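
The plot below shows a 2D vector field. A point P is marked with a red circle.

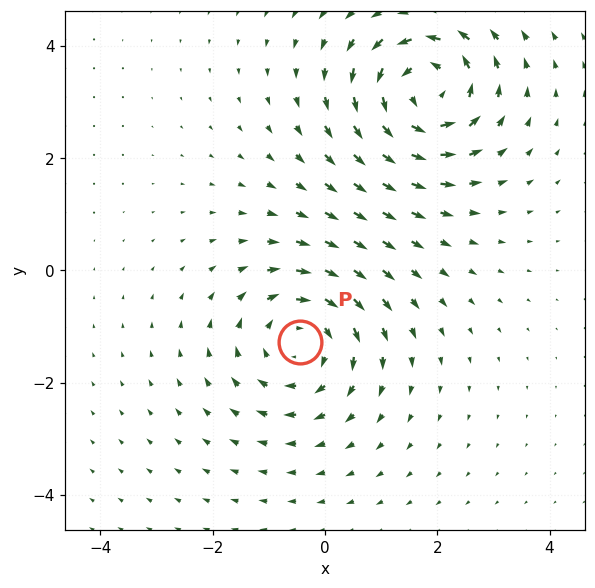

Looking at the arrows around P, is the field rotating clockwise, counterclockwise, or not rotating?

clockwise

Near P at (-0.4, -1.3) the arrows circulate clockwise. The curl (z-component) there is about -4; negative curl means clockwise rotation.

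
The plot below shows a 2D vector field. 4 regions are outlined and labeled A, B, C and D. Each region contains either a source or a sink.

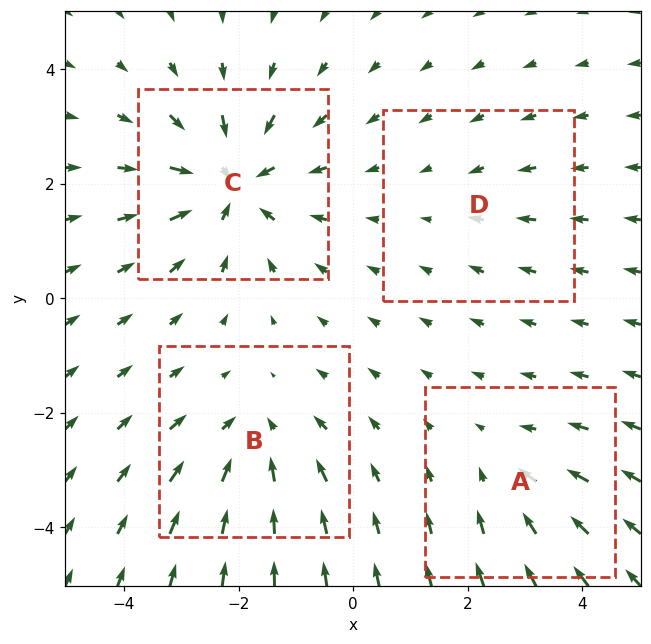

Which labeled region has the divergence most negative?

C

Divergence at each region's feature centre — A: about -3, B: about -4, C: about -7, D: about -2. Region C is most negative.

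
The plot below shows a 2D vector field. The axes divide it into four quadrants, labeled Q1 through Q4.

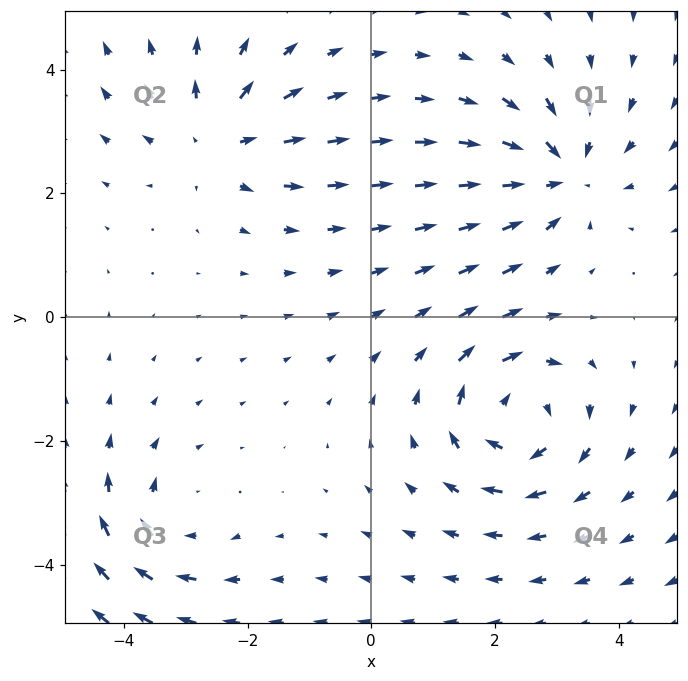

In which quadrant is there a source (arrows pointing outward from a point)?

Q2

The source sits at approximately (-2.5, 2.9), which lies in quadrant Q2. The divergence there is about +4, positive as expected for a source.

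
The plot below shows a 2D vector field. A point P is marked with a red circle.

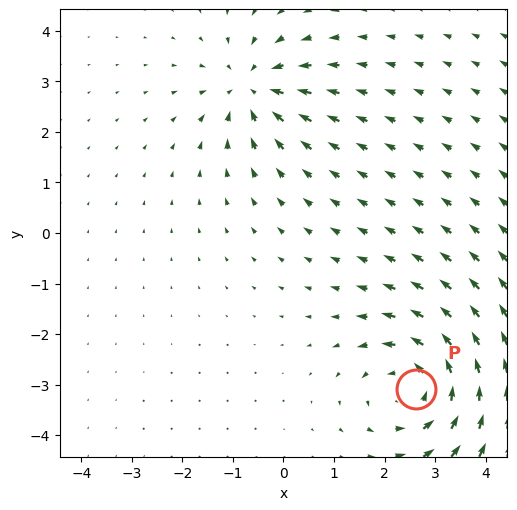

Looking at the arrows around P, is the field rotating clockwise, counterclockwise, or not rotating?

Near P at (2.6, -3.1) the arrows circulate counterclockwise. The curl (z-component) there is about +5; positive curl means counterclockwise rotation.

counterclockwise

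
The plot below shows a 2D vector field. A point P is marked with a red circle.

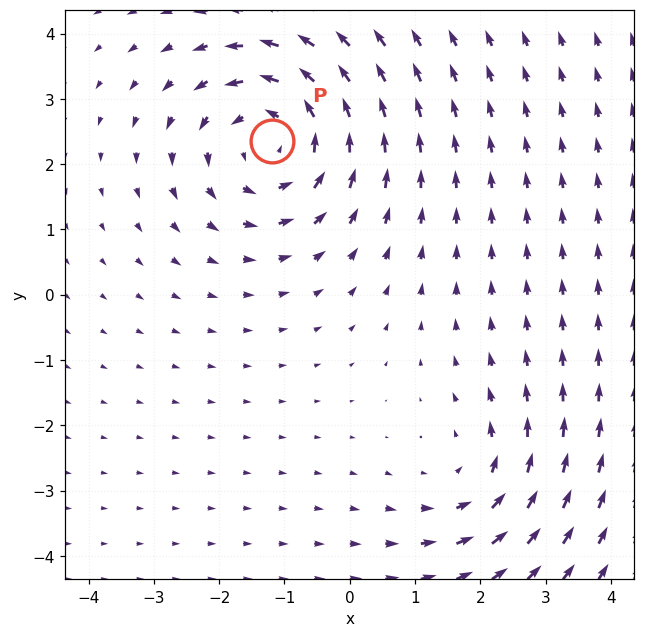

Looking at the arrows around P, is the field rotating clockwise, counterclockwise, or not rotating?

counterclockwise

Near P at (-1.2, 2.3) the arrows circulate counterclockwise. The curl (z-component) there is about +4; positive curl means counterclockwise rotation.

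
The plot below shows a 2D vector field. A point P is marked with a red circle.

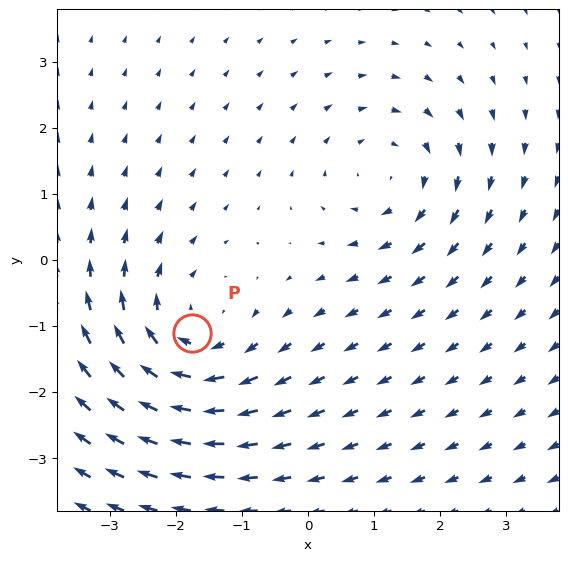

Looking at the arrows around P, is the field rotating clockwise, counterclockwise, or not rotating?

clockwise

Near P at (-1.7, -1.1) the arrows circulate clockwise. The curl (z-component) there is about -4; negative curl means clockwise rotation.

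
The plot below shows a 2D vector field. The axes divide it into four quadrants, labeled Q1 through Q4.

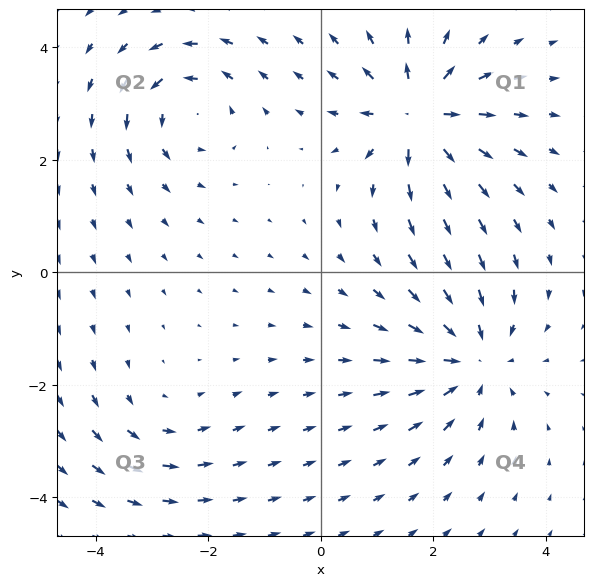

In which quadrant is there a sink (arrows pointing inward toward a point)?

Q4

The sink sits at approximately (2.7, -1.5), which lies in quadrant Q4. The divergence there is about -4, negative as expected for a sink.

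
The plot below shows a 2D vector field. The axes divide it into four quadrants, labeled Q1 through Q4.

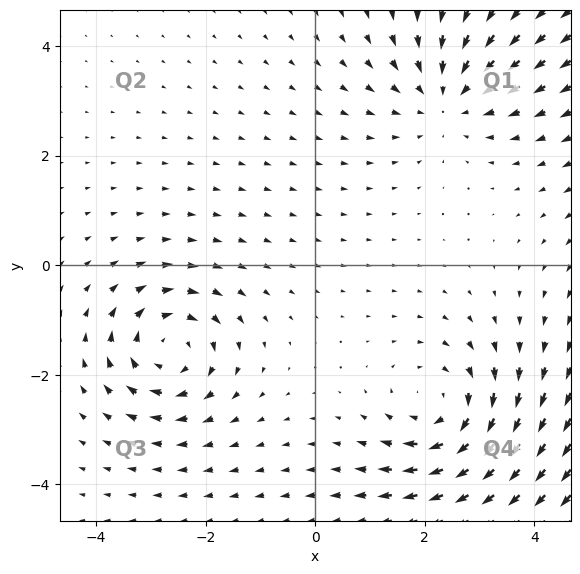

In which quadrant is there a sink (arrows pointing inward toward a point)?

The sink sits at approximately (2.4, 3.0), which lies in quadrant Q1. The divergence there is about -3, negative as expected for a sink.

Q1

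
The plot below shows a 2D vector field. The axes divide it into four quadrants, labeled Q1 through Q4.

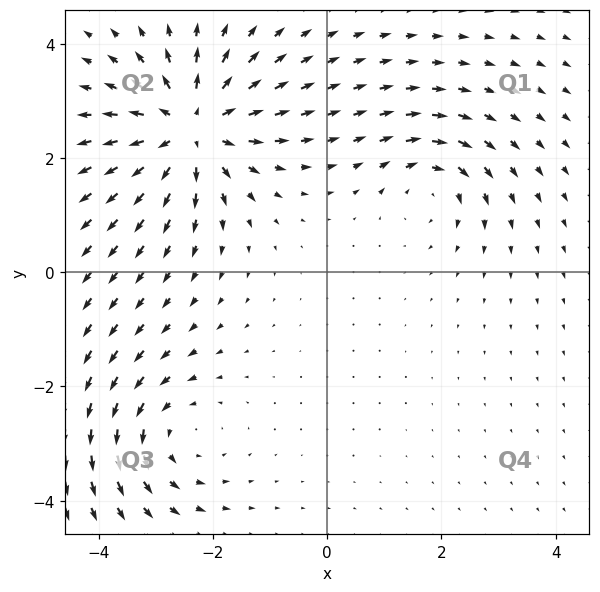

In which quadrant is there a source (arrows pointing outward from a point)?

The source sits at approximately (-2.4, 2.5), which lies in quadrant Q2. The divergence there is about +6, positive as expected for a source.

Q2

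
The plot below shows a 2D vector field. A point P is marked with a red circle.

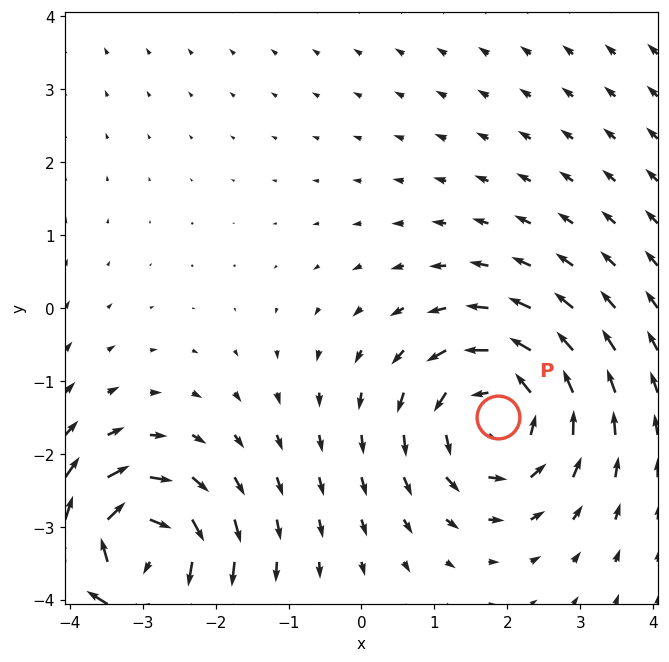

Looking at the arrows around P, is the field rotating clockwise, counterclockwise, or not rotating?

Near P at (1.9, -1.5) the arrows circulate counterclockwise. The curl (z-component) there is about +4; positive curl means counterclockwise rotation.

counterclockwise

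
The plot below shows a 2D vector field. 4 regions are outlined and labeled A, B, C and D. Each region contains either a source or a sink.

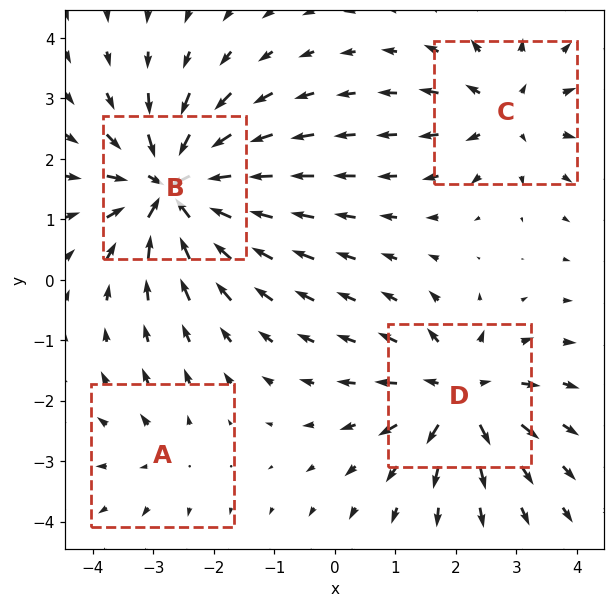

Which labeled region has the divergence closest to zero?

A

Divergence at each region's feature centre — A: about +3, B: about -8, C: about +4, D: about +6. Region A is closest to zero.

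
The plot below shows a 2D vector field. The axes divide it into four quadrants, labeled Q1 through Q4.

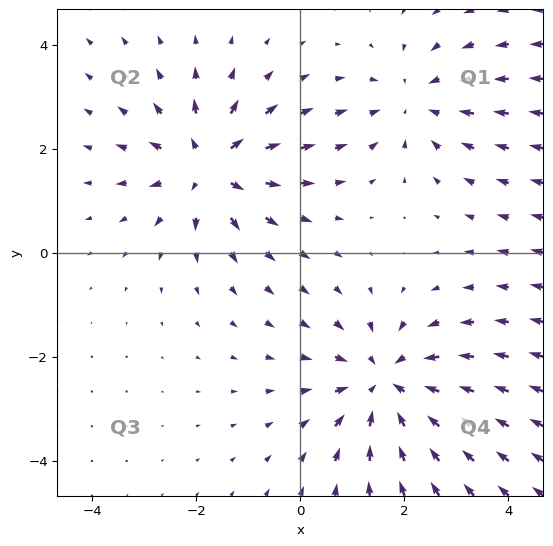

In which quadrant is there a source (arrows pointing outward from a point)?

Q2

The source sits at approximately (-1.7, 1.6), which lies in quadrant Q2. The divergence there is about +5, positive as expected for a source.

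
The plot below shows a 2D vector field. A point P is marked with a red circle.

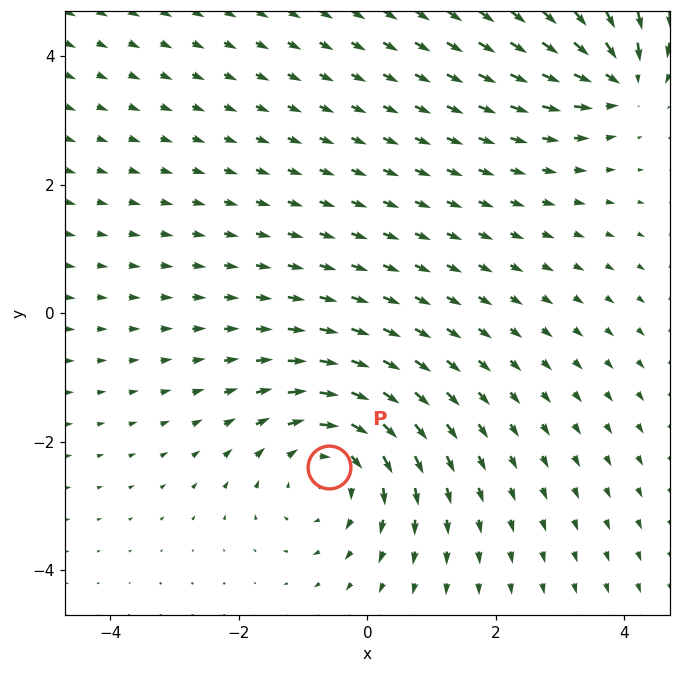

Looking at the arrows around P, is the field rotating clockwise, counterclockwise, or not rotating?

clockwise

Near P at (-0.6, -2.4) the arrows circulate clockwise. The curl (z-component) there is about -3; negative curl means clockwise rotation.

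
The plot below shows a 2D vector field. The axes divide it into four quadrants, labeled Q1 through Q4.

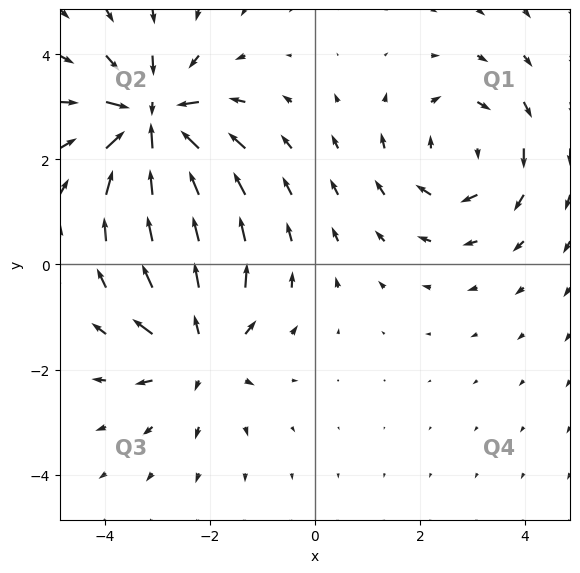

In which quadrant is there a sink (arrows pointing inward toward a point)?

Q2

The sink sits at approximately (-3.1, 2.7), which lies in quadrant Q2. The divergence there is about -5, negative as expected for a sink.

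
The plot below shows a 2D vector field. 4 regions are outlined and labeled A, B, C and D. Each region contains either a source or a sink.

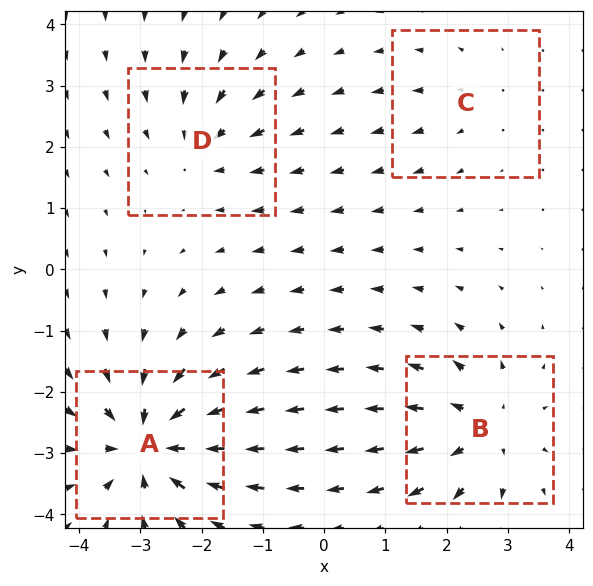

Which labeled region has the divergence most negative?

Divergence at each region's feature centre — A: about -7, B: about +5, C: about +2, D: about -4. Region A is most negative.

A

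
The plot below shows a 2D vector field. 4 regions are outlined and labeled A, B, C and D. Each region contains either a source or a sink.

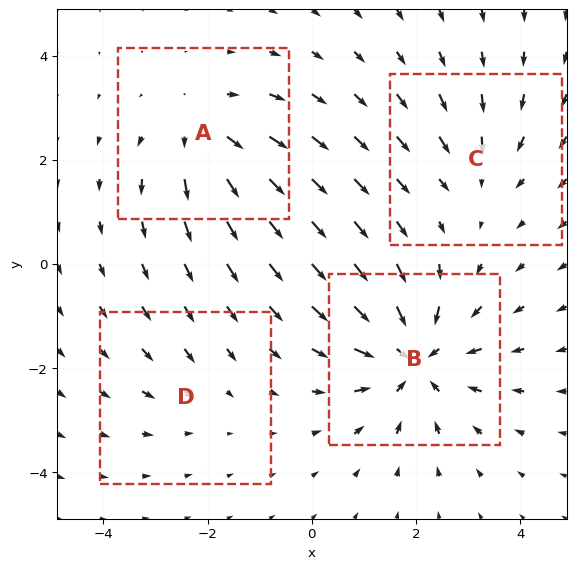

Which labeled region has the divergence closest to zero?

D

Divergence at each region's feature centre — A: about +4, B: about -6, C: about -3, D: about -2. Region D is closest to zero.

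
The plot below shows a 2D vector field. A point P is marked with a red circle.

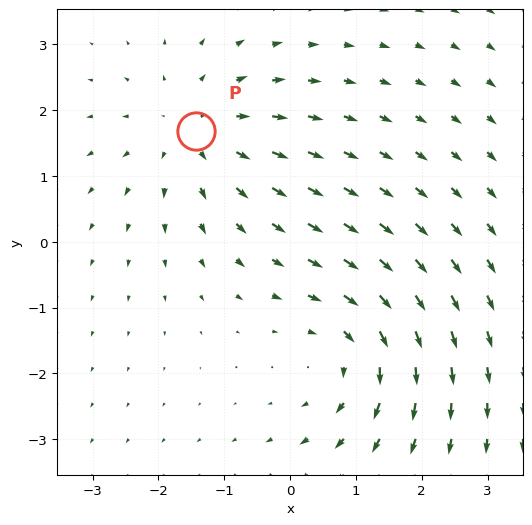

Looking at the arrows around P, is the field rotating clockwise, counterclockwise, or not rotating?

not rotating

Near P at (-1.4, 1.7) the arrows show no circulation. The curl there is ≈0.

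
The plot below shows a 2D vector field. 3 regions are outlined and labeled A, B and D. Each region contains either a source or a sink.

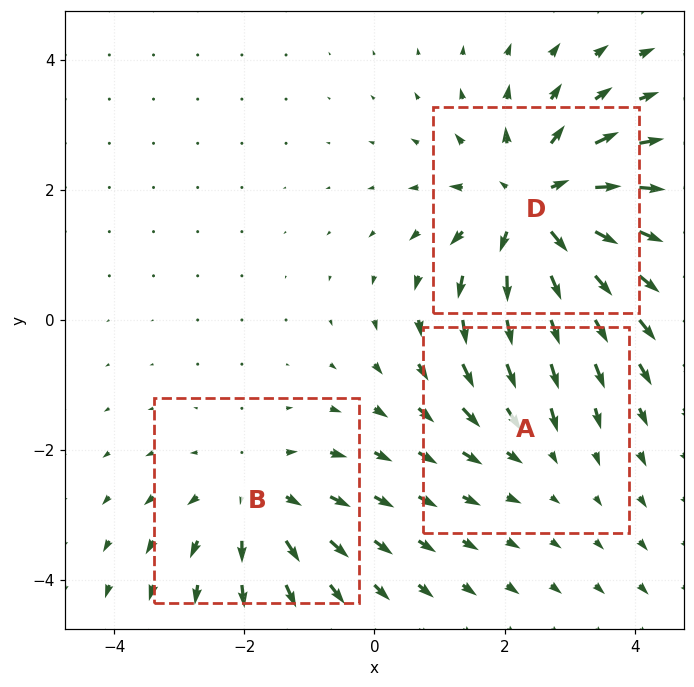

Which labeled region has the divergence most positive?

D

Divergence at each region's feature centre — A: about -2, B: about +3, D: about +5. Region D is most positive.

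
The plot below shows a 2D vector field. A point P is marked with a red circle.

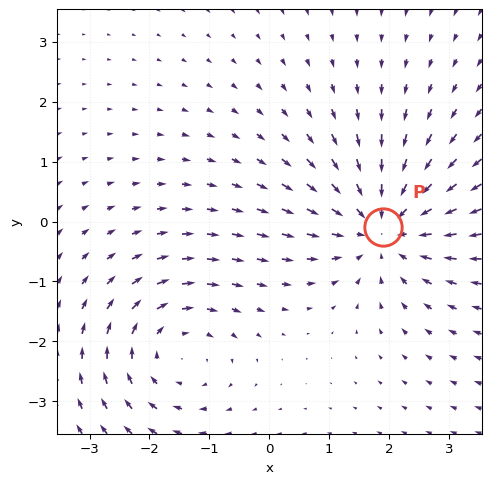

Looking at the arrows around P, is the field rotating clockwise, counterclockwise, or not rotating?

Near P at (1.9, -0.1) the arrows show no circulation. The curl there is ≈0.

not rotating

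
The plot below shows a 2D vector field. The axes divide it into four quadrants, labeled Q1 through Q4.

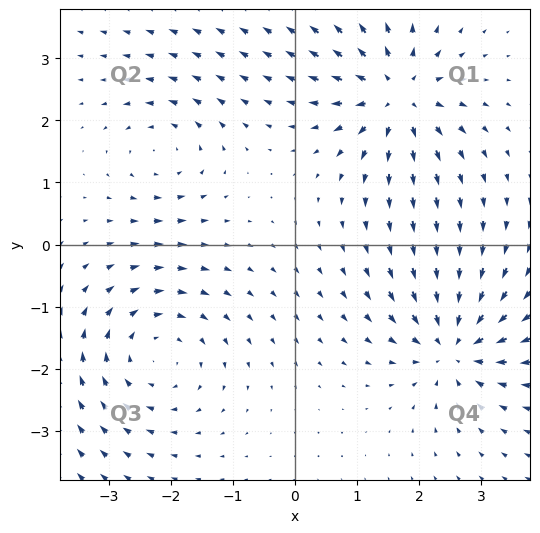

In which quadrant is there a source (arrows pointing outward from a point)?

Q1

The source sits at approximately (1.6, 2.4), which lies in quadrant Q1. The divergence there is about +7, positive as expected for a source.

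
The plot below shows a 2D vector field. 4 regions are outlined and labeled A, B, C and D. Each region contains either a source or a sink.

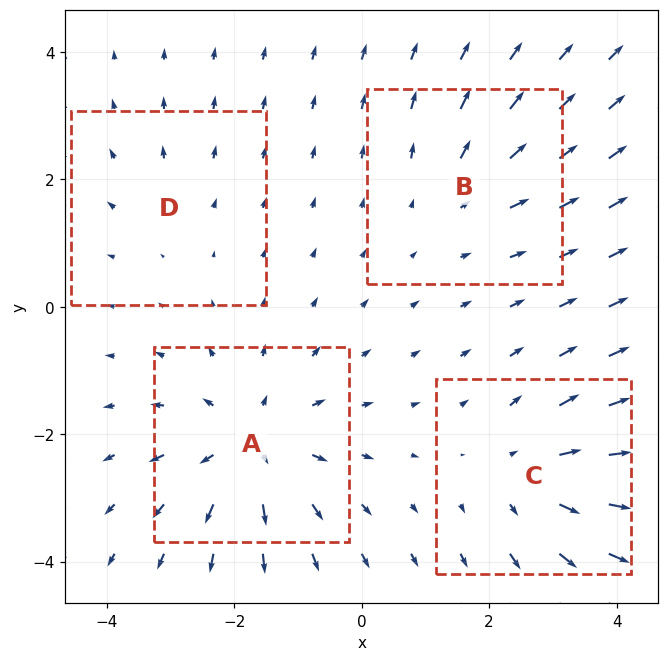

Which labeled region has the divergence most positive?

A

Divergence at each region's feature centre — A: about +6, B: about +3, C: about +5, D: about +2. Region A is most positive.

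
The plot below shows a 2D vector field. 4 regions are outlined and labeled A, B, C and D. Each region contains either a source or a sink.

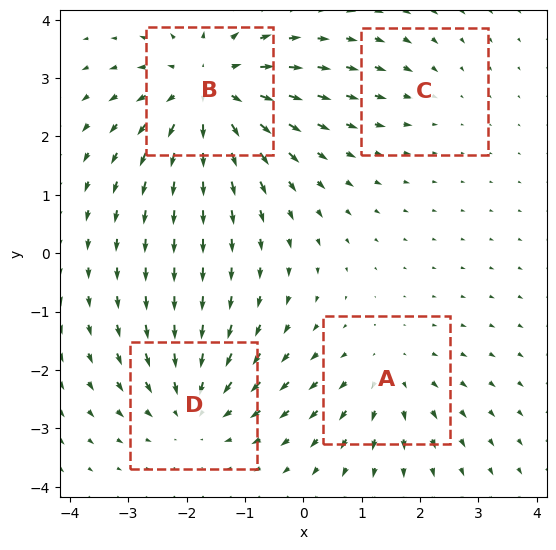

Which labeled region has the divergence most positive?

B

Divergence at each region's feature centre — A: about +3, B: about +6, C: about -2, D: about -4. Region B is most positive.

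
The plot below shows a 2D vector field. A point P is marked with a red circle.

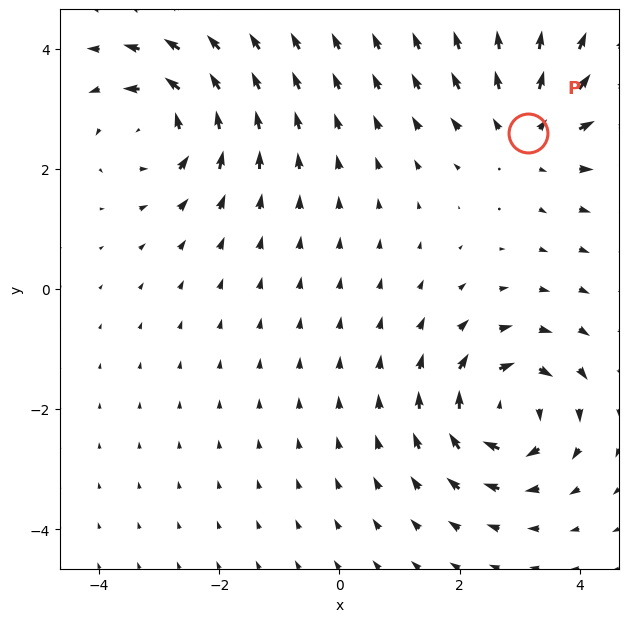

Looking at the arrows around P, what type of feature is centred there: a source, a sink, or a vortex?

At P (3.1, 2.6) the arrows spread outward. Divergence about +3, curl ≈0 — positive divergence with near-zero curl is a source.

source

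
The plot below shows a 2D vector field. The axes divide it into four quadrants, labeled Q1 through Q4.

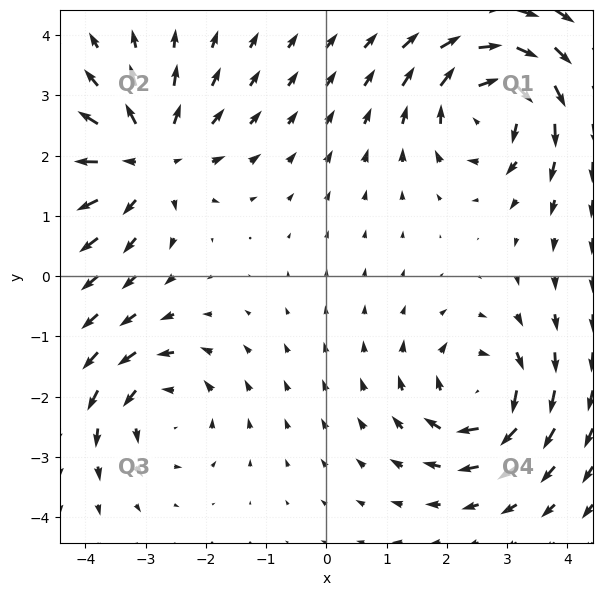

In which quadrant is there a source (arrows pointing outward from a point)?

Q2

The source sits at approximately (-3.0, 1.9), which lies in quadrant Q2. The divergence there is about +5, positive as expected for a source.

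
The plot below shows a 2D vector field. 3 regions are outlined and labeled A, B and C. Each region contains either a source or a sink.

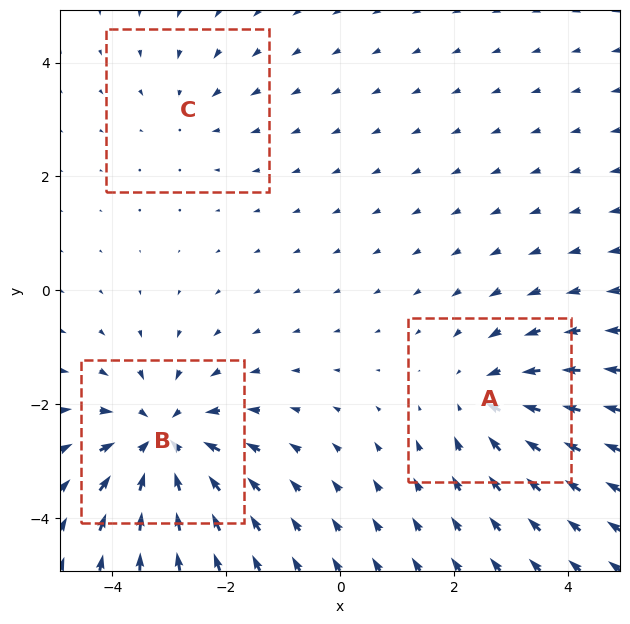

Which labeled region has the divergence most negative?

Divergence at each region's feature centre — A: about -3, B: about -5, C: about -2. Region B is most negative.

B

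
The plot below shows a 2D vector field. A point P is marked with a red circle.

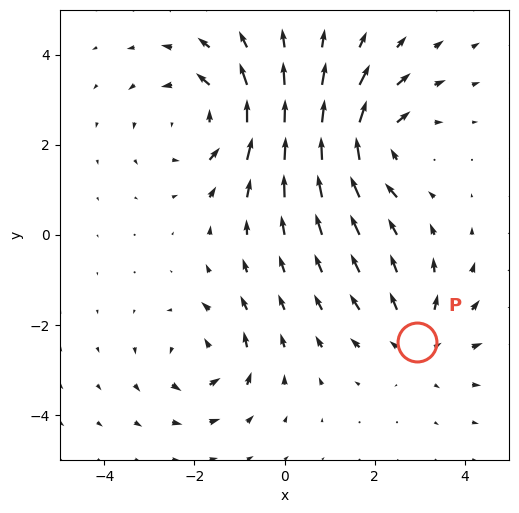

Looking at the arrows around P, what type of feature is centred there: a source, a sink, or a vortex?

At P (2.9, -2.4) the arrows spread outward. Divergence about +3, curl ≈0 — positive divergence with near-zero curl is a source.

source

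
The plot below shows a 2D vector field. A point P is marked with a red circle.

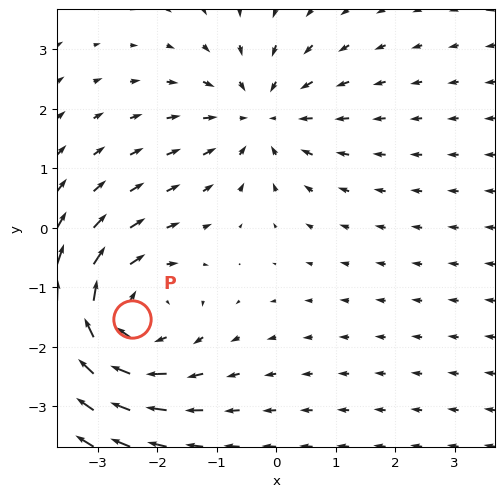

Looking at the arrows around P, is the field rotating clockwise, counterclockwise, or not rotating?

Near P at (-2.4, -1.5) the arrows circulate clockwise. The curl (z-component) there is about -3; negative curl means clockwise rotation.

clockwise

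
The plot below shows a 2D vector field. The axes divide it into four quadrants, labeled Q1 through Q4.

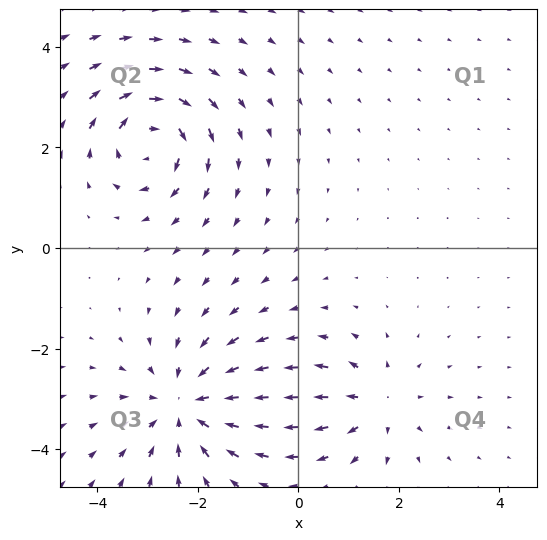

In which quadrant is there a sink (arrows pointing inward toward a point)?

Q3

The sink sits at approximately (-2.2, -3.1), which lies in quadrant Q3. The divergence there is about -4, negative as expected for a sink.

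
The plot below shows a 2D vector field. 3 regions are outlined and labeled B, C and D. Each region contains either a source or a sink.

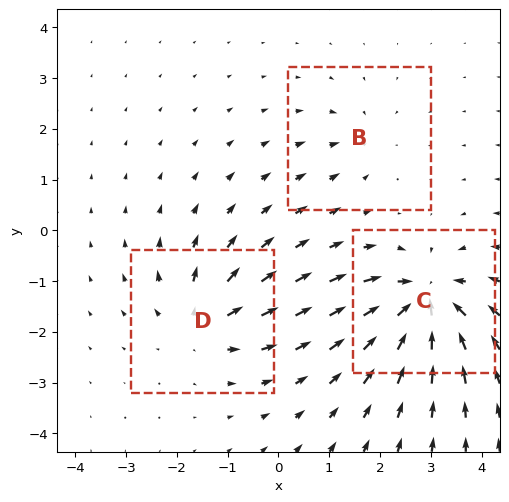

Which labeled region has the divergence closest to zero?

Divergence at each region's feature centre — B: about -2, C: about -6, D: about +4. Region B is closest to zero.

B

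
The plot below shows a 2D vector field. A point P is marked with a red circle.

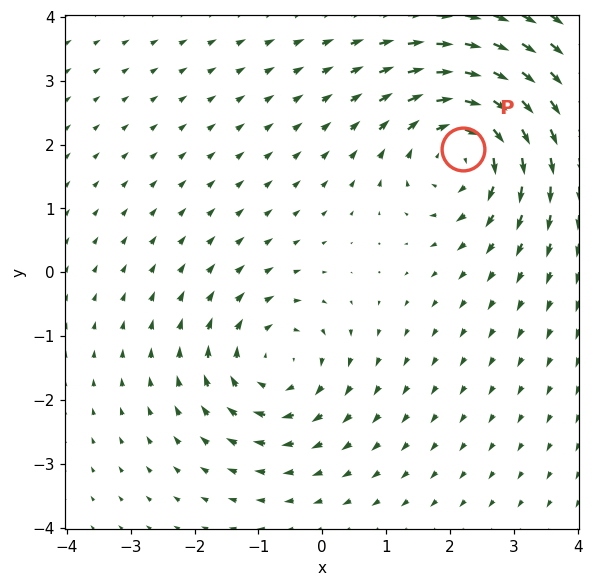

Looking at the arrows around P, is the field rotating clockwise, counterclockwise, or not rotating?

clockwise

Near P at (2.2, 1.9) the arrows circulate clockwise. The curl (z-component) there is about -4; negative curl means clockwise rotation.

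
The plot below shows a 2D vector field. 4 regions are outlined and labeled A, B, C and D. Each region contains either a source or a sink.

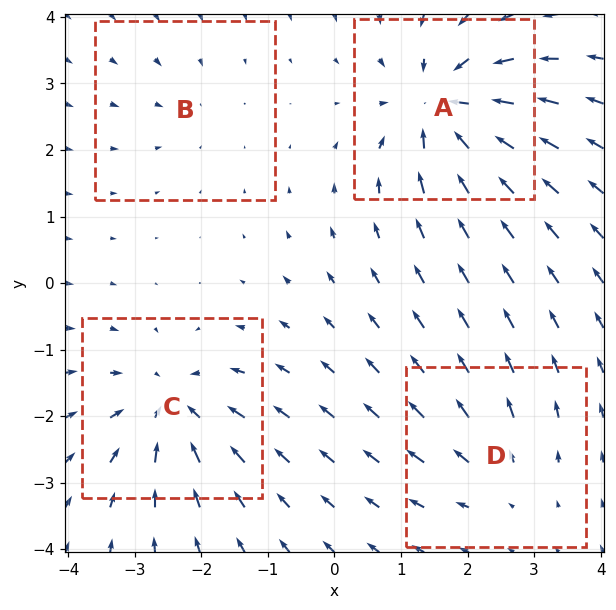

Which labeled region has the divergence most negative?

Divergence at each region's feature centre — A: about -7, B: about -2, C: about -6, D: about +3. Region A is most negative.

A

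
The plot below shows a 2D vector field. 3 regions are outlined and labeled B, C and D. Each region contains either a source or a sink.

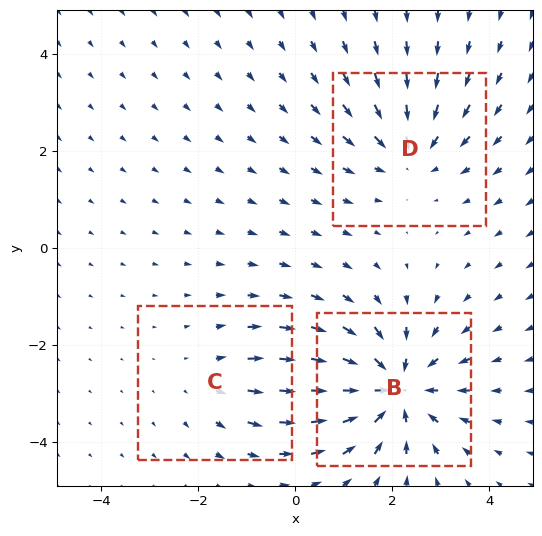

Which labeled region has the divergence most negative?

B

Divergence at each region's feature centre — B: about -5, C: about +2, D: about -3. Region B is most negative.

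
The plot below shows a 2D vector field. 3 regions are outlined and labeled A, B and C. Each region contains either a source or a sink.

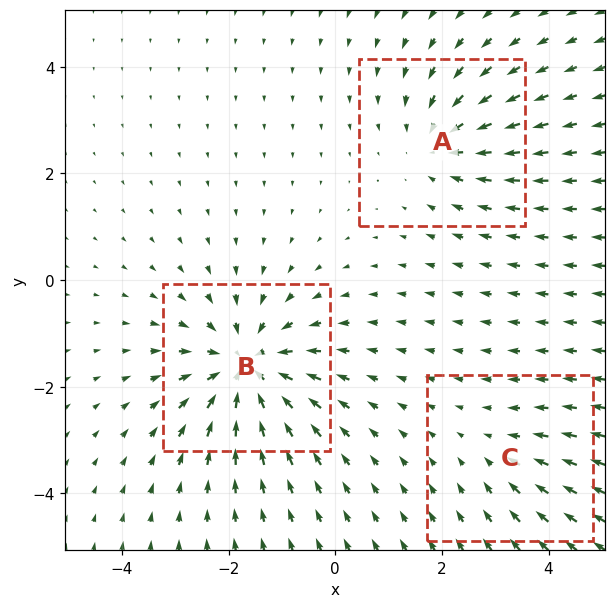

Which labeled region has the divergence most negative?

Divergence at each region's feature centre — A: about -3, B: about -5, C: about -2. Region B is most negative.

B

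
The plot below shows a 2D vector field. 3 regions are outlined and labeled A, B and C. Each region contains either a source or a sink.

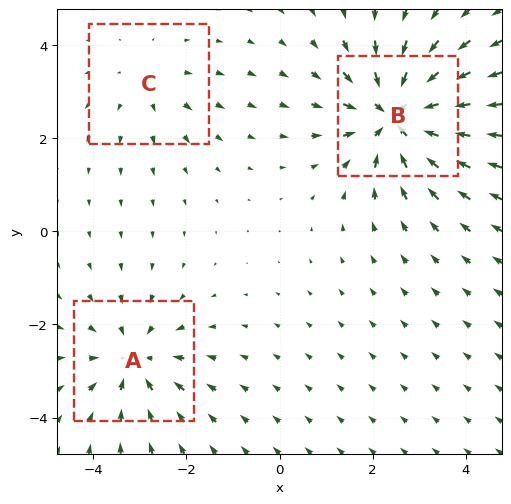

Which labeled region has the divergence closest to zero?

C

Divergence at each region's feature centre — A: about -3, B: about -5, C: about +2. Region C is closest to zero.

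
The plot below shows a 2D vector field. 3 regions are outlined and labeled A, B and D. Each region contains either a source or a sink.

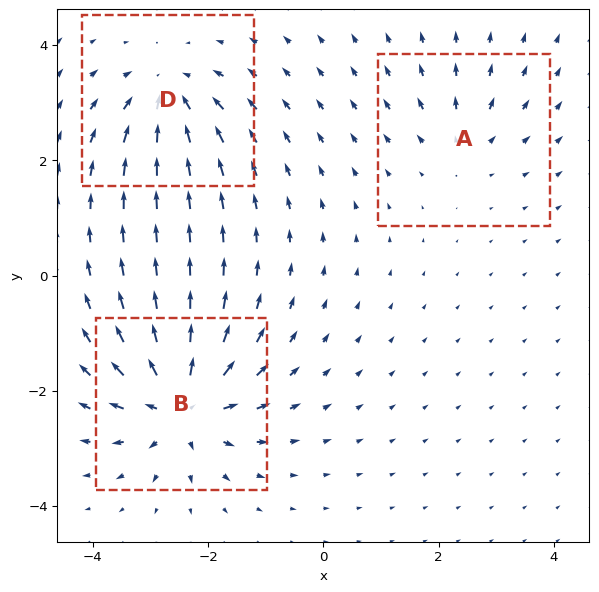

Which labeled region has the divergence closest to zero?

Divergence at each region's feature centre — A: about +3, B: about +6, D: about -4. Region A is closest to zero.

A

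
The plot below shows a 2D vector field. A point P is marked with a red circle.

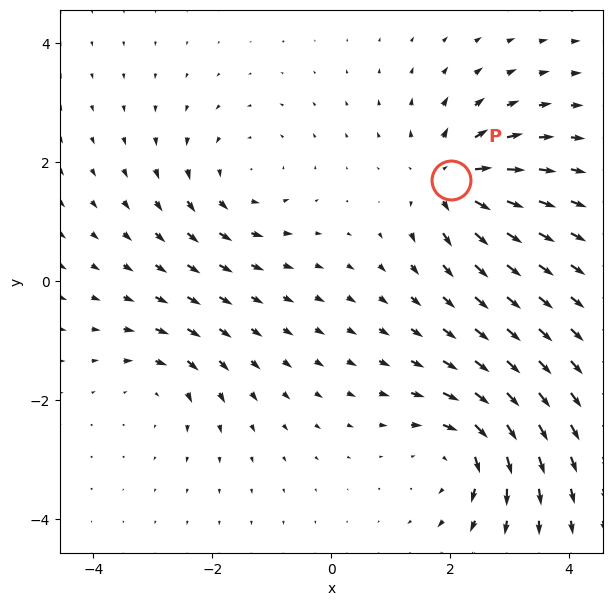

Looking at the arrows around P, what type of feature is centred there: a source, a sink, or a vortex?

At P (2.0, 1.7) the arrows spread outward. Divergence about +6, curl ≈0 — positive divergence with near-zero curl is a source.

source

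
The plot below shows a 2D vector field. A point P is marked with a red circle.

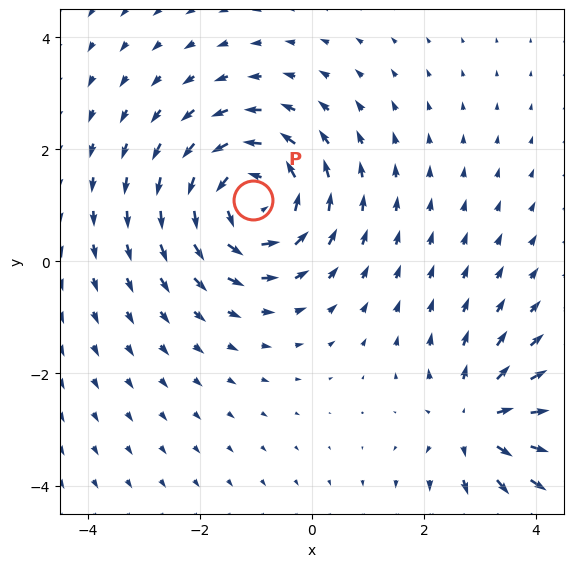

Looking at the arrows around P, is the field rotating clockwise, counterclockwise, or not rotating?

counterclockwise

Near P at (-1.1, 1.1) the arrows circulate counterclockwise. The curl (z-component) there is about +4; positive curl means counterclockwise rotation.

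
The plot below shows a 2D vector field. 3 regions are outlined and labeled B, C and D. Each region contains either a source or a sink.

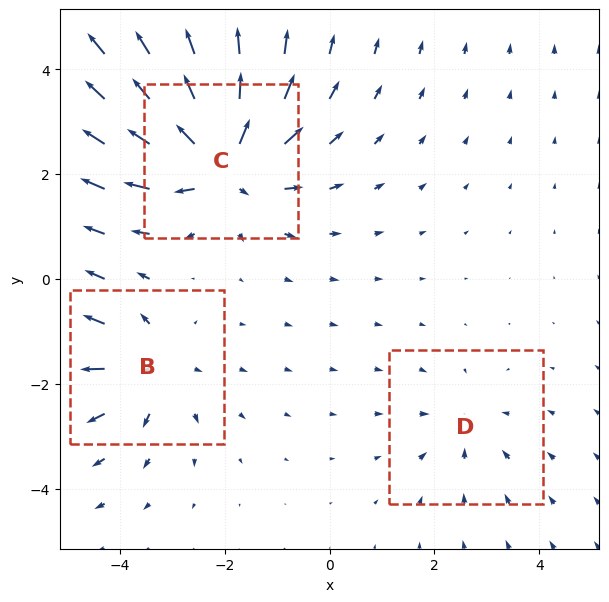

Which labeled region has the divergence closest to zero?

D

Divergence at each region's feature centre — B: about +3, C: about +6, D: about -2. Region D is closest to zero.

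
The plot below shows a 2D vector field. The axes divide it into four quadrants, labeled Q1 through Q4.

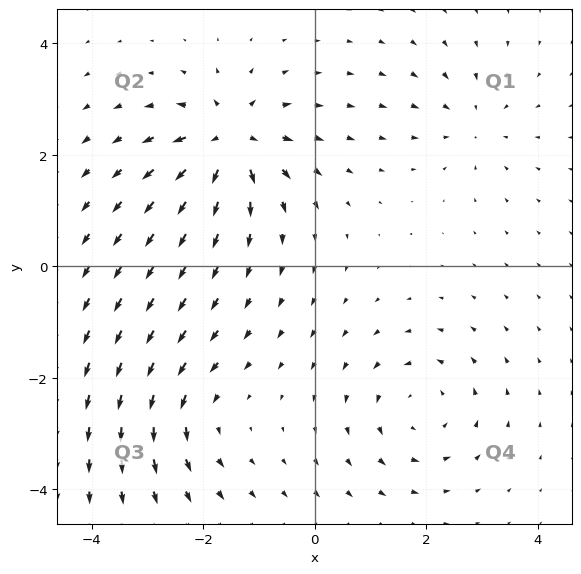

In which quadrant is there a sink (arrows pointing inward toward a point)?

Q1

The sink sits at approximately (2.8, 2.6), which lies in quadrant Q1. The divergence there is about -3, negative as expected for a sink.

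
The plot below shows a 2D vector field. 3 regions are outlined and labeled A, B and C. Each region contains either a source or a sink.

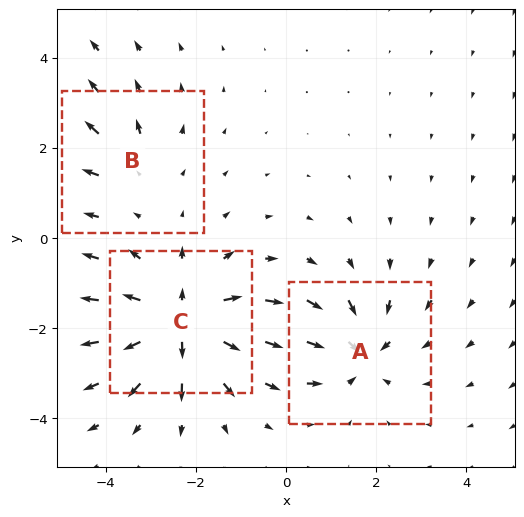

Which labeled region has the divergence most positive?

C

Divergence at each region's feature centre — A: about -4, B: about +2, C: about +5. Region C is most positive.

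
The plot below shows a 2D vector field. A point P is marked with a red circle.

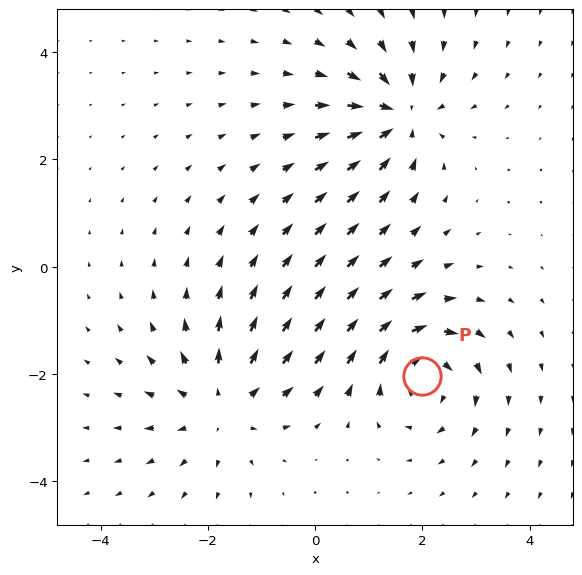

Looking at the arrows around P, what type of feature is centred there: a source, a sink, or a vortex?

At P (2.0, -2.0) the arrows circulate clockwise. Divergence ≈0, curl about -6 — near-zero divergence with nonzero curl is a vortex.

vortex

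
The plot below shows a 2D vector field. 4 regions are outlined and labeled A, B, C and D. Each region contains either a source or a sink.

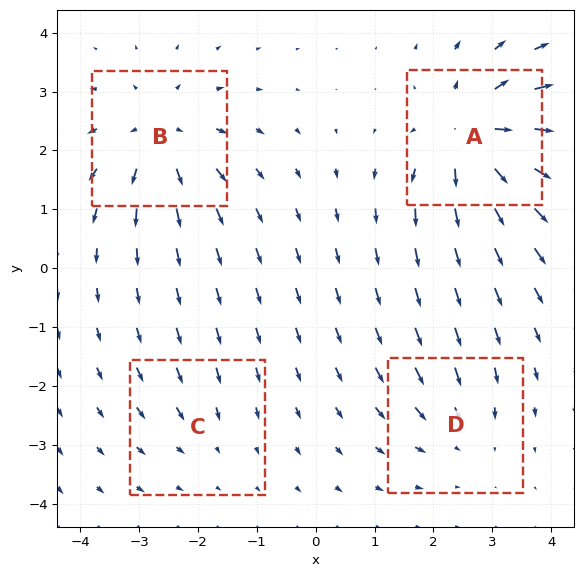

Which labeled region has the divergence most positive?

A

Divergence at each region's feature centre — A: about +7, B: about +5, C: about -2, D: about -3. Region A is most positive.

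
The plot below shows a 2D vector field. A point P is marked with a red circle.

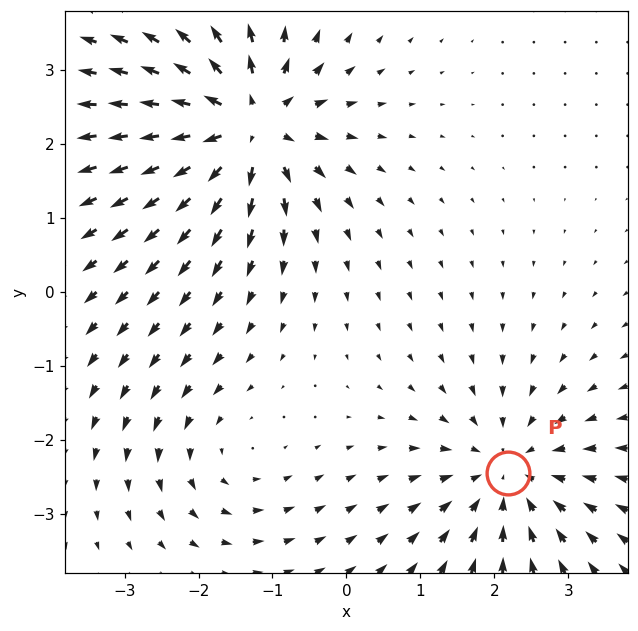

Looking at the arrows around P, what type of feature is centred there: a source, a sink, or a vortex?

At P (2.2, -2.4) the arrows converge inward. Divergence about -4, curl ≈0 — negative divergence with near-zero curl is a sink.

sink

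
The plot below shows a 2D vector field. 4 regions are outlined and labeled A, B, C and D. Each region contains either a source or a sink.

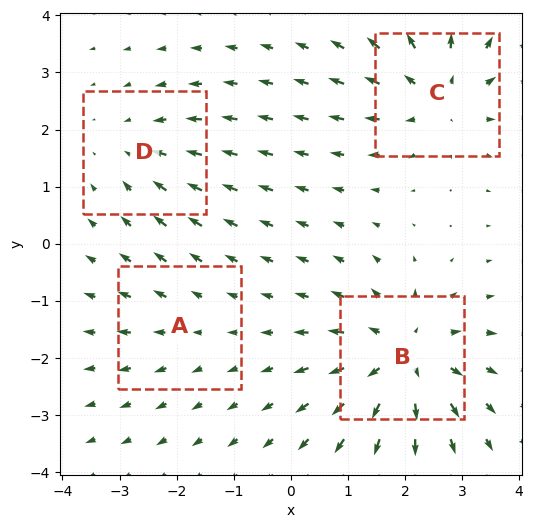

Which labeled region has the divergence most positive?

B

Divergence at each region's feature centre — A: about +2, B: about +6, C: about +5, D: about -3. Region B is most positive.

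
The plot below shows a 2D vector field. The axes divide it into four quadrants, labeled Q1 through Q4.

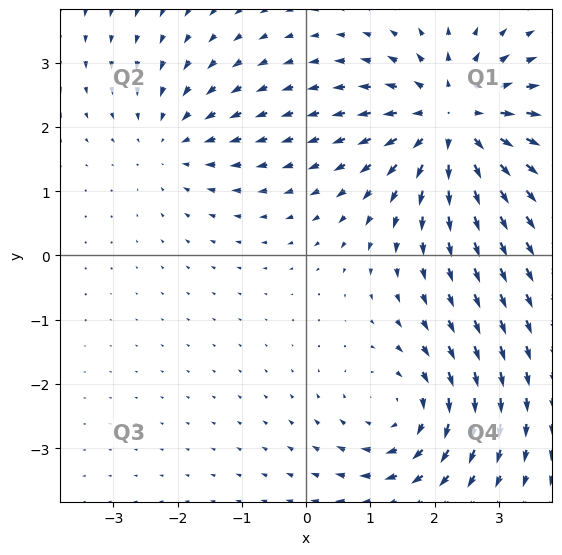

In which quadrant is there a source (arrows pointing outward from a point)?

Q1

The source sits at approximately (2.3, 2.1), which lies in quadrant Q1. The divergence there is about +5, positive as expected for a source.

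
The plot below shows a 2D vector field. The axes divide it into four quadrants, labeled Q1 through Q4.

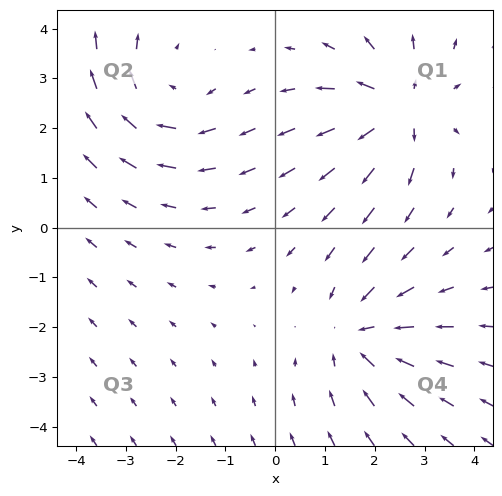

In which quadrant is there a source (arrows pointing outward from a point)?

Q1

The source sits at approximately (2.5, 2.4), which lies in quadrant Q1. The divergence there is about +4, positive as expected for a source.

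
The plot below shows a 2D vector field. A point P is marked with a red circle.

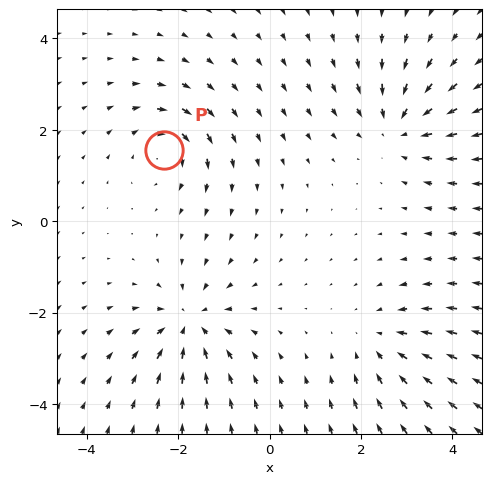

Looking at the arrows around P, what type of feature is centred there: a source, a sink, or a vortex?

vortex

At P (-2.3, 1.6) the arrows circulate clockwise. Divergence ≈0, curl about -5 — near-zero divergence with nonzero curl is a vortex.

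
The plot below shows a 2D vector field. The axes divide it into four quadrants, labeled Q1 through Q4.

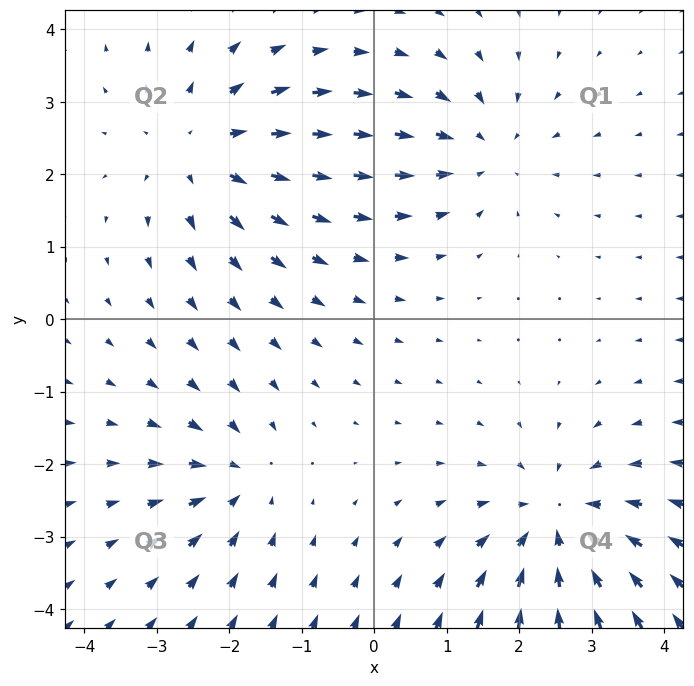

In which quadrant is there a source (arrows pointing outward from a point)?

Q2

The source sits at approximately (-2.4, 2.3), which lies in quadrant Q2. The divergence there is about +4, positive as expected for a source.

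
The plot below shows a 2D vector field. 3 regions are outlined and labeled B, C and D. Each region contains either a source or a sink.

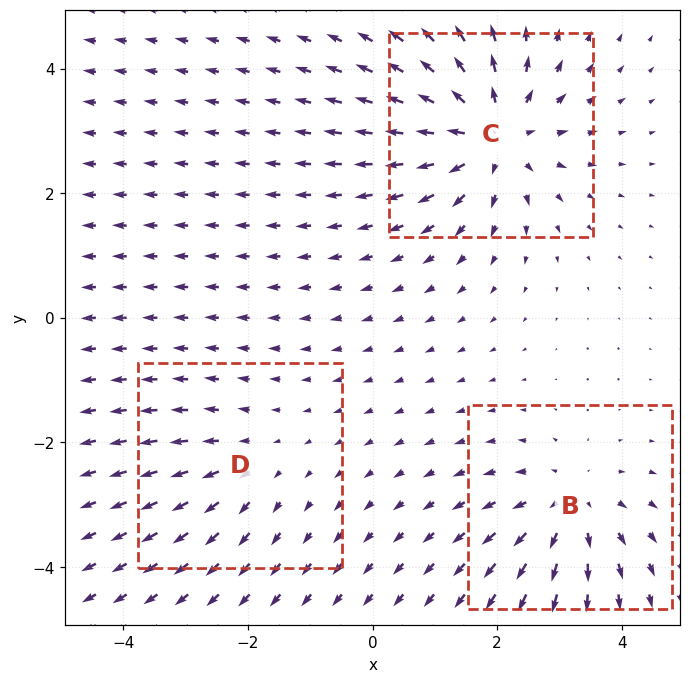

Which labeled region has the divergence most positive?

C

Divergence at each region's feature centre — B: about +3, C: about +5, D: about +2. Region C is most positive.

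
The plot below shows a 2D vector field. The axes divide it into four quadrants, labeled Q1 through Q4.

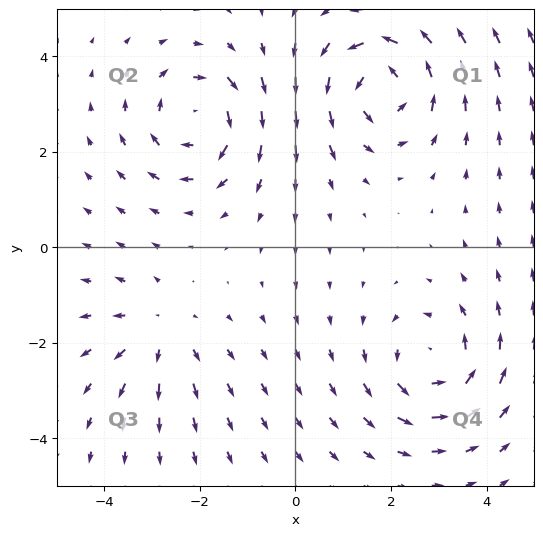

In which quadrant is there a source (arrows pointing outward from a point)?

Q3

The source sits at approximately (-2.8, -1.8), which lies in quadrant Q3. The divergence there is about +3, positive as expected for a source.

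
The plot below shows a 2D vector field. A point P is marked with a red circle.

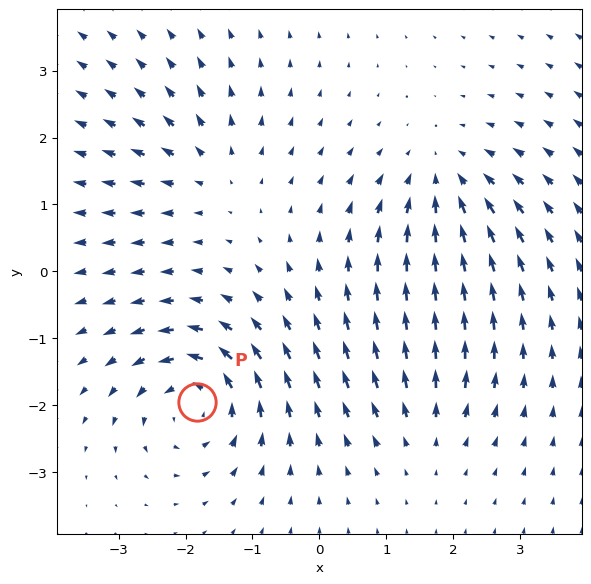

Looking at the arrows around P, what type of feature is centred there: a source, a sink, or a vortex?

At P (-1.8, -1.9) the arrows circulate counterclockwise. Divergence ≈0, curl about +6 — near-zero divergence with nonzero curl is a vortex.

vortex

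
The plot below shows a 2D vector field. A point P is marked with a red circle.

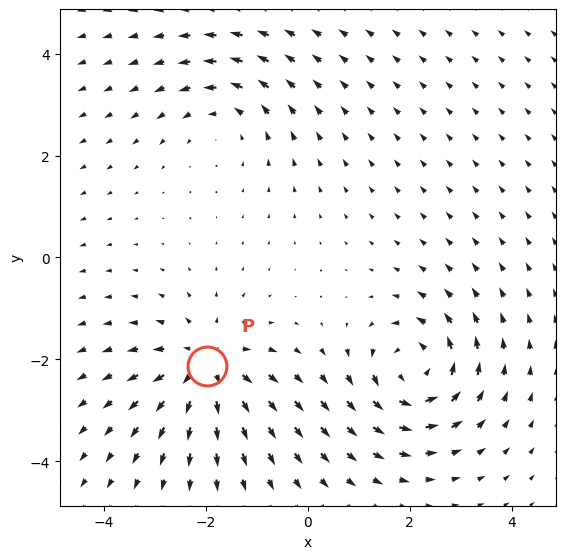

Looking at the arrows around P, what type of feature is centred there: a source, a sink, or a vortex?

source

At P (-2.0, -2.1) the arrows spread outward. Divergence about +4, curl ≈0 — positive divergence with near-zero curl is a source.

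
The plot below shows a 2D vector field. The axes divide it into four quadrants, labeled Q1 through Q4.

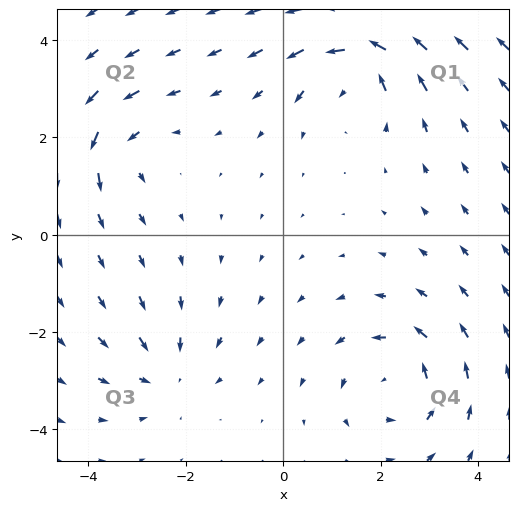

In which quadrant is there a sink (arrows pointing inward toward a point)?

The sink sits at approximately (-2.4, -2.9), which lies in quadrant Q3. The divergence there is about -3, negative as expected for a sink.

Q3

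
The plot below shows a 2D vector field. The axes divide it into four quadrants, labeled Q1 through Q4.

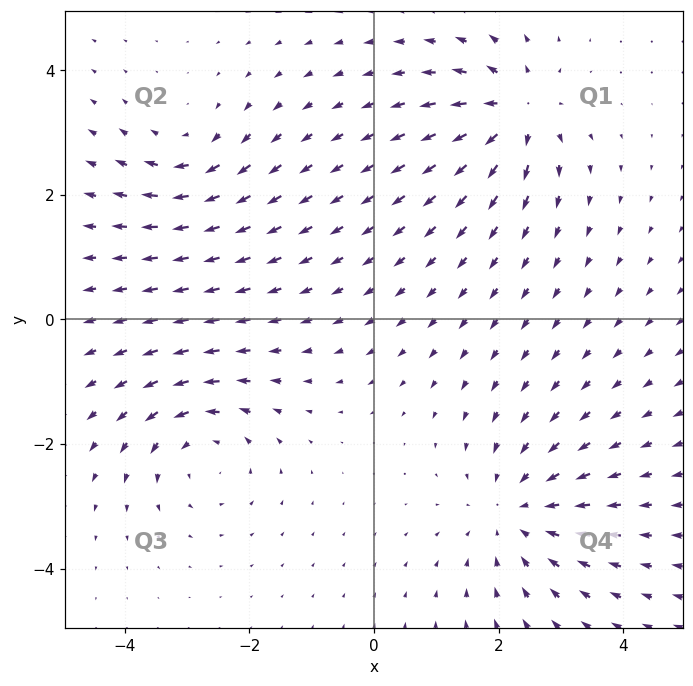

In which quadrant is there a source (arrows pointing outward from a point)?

The source sits at approximately (2.3, 3.3), which lies in quadrant Q1. The divergence there is about +6, positive as expected for a source.

Q1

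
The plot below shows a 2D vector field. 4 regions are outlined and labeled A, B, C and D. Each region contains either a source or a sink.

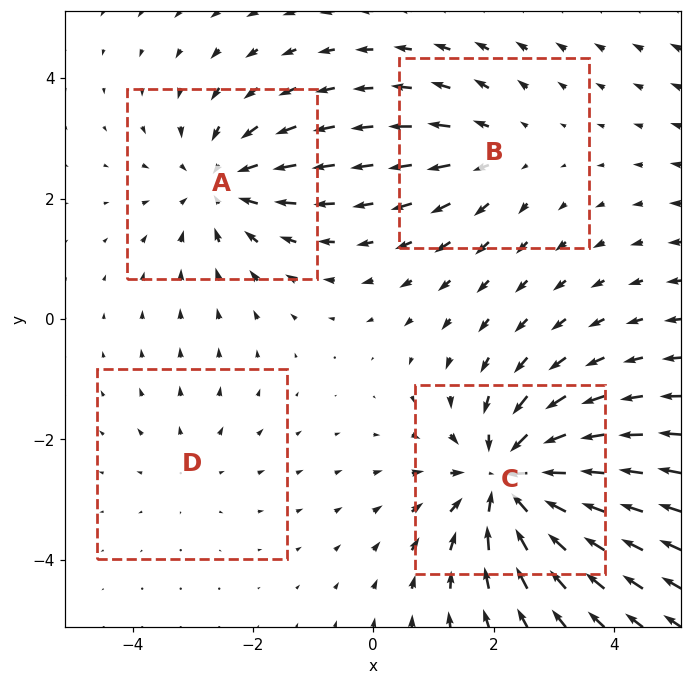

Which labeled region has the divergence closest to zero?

Divergence at each region's feature centre — A: about -4, B: about +3, C: about -7, D: about +2. Region D is closest to zero.

D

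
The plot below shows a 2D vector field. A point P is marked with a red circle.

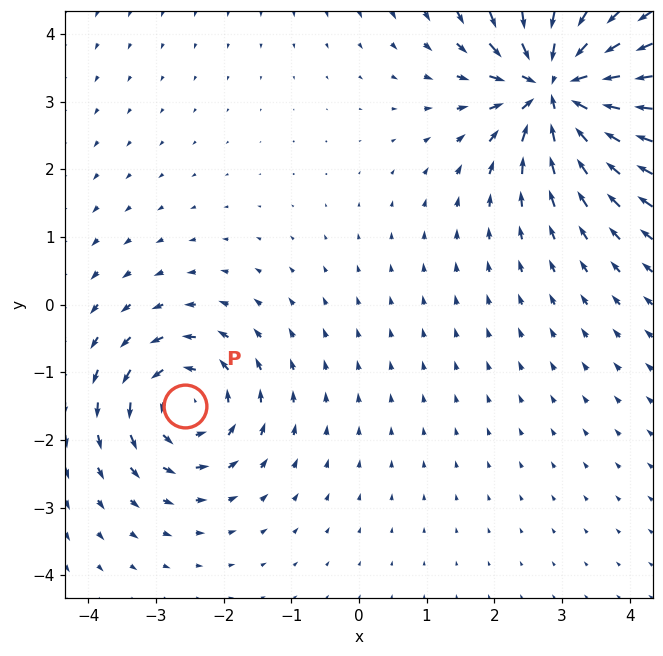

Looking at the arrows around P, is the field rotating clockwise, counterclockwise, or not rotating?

Near P at (-2.6, -1.5) the arrows circulate counterclockwise. The curl (z-component) there is about +4; positive curl means counterclockwise rotation.

counterclockwise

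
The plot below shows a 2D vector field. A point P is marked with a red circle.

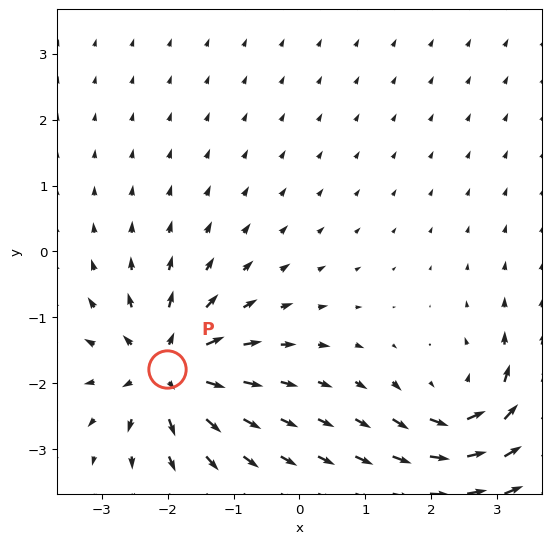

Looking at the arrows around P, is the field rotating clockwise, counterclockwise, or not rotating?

Near P at (-2.0, -1.8) the arrows show no circulation. The curl there is ≈0.

not rotating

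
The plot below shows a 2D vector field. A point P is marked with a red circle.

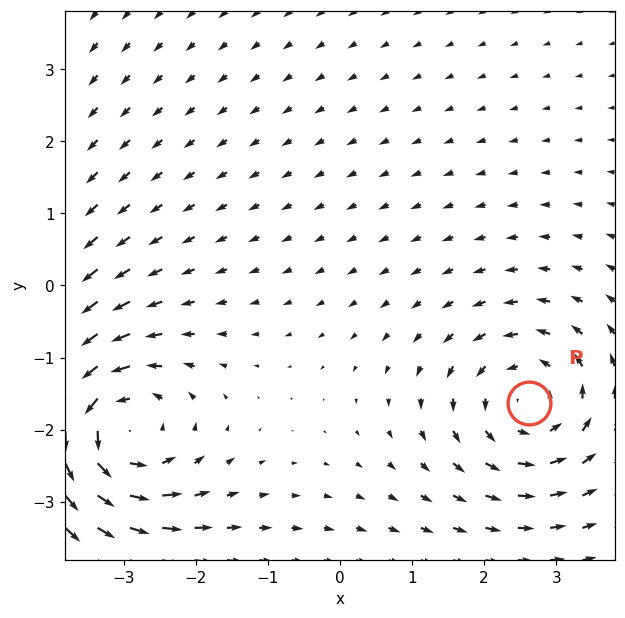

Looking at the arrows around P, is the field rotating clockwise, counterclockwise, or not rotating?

counterclockwise

Near P at (2.6, -1.6) the arrows circulate counterclockwise. The curl (z-component) there is about +3; positive curl means counterclockwise rotation.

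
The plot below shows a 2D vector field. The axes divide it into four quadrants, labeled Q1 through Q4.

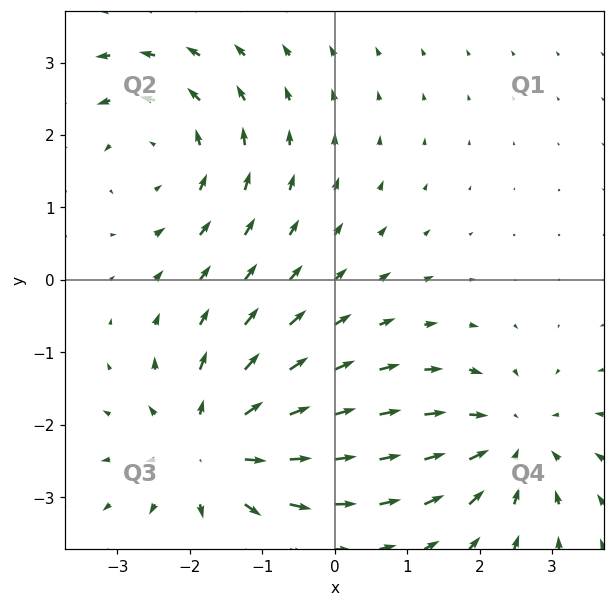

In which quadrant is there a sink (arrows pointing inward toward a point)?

Q4

The sink sits at approximately (2.4, -2.2), which lies in quadrant Q4. The divergence there is about -4, negative as expected for a sink.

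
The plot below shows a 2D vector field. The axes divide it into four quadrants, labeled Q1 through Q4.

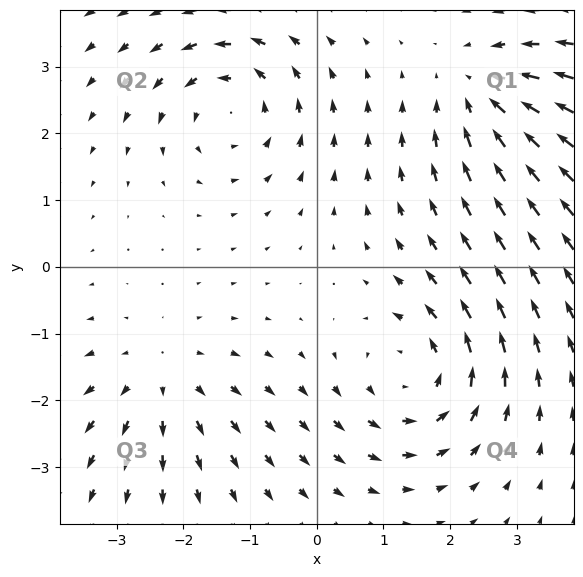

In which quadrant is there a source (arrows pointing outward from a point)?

The source sits at approximately (-2.3, -1.7), which lies in quadrant Q3. The divergence there is about +3, positive as expected for a source.

Q3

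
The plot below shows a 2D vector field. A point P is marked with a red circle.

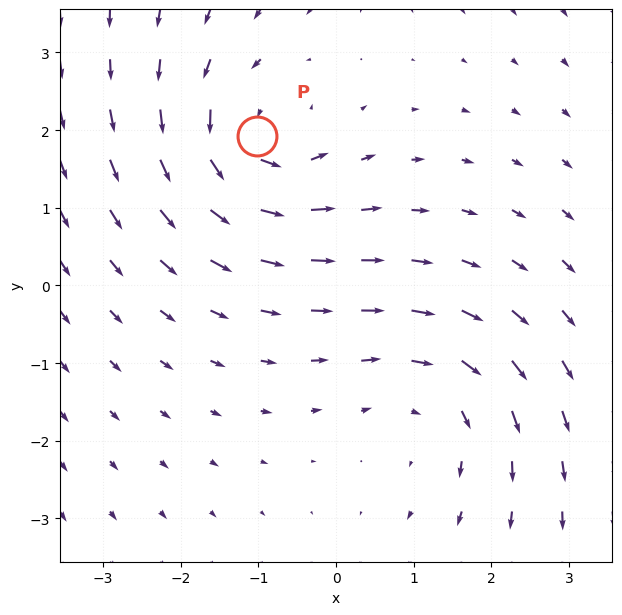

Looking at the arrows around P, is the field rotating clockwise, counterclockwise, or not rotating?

counterclockwise

Near P at (-1.0, 1.9) the arrows circulate counterclockwise. The curl (z-component) there is about +4; positive curl means counterclockwise rotation.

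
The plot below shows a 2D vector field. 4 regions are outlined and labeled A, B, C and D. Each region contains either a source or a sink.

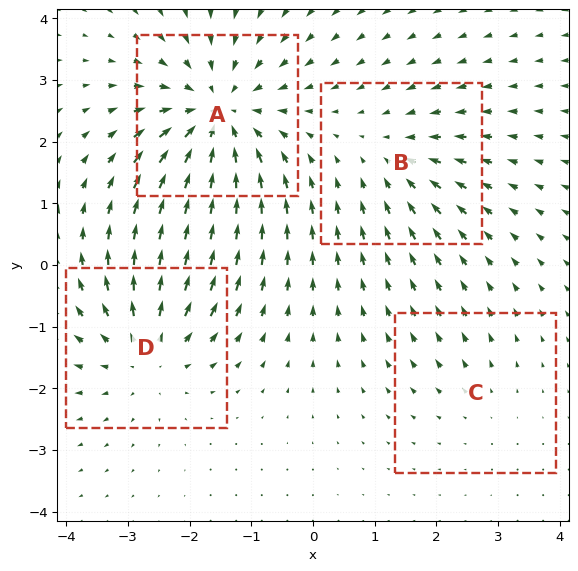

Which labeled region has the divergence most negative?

Divergence at each region's feature centre — A: about -6, B: about -3, C: about +2, D: about +4. Region A is most negative.

A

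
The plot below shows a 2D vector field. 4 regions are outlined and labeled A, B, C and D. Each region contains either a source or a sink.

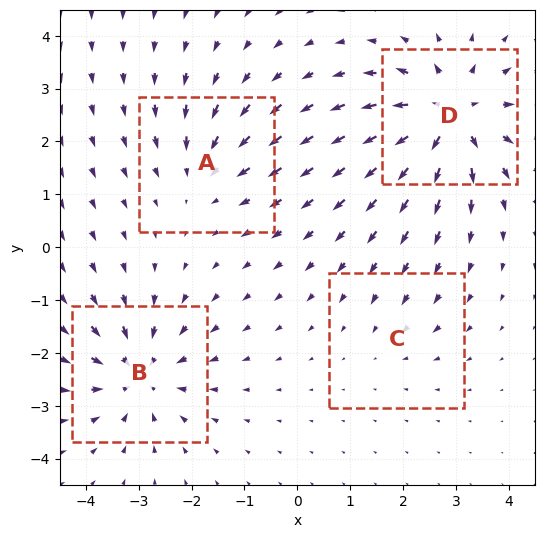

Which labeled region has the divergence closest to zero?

Divergence at each region's feature centre — A: about -4, B: about -6, C: about -2, D: about +7. Region C is closest to zero.

C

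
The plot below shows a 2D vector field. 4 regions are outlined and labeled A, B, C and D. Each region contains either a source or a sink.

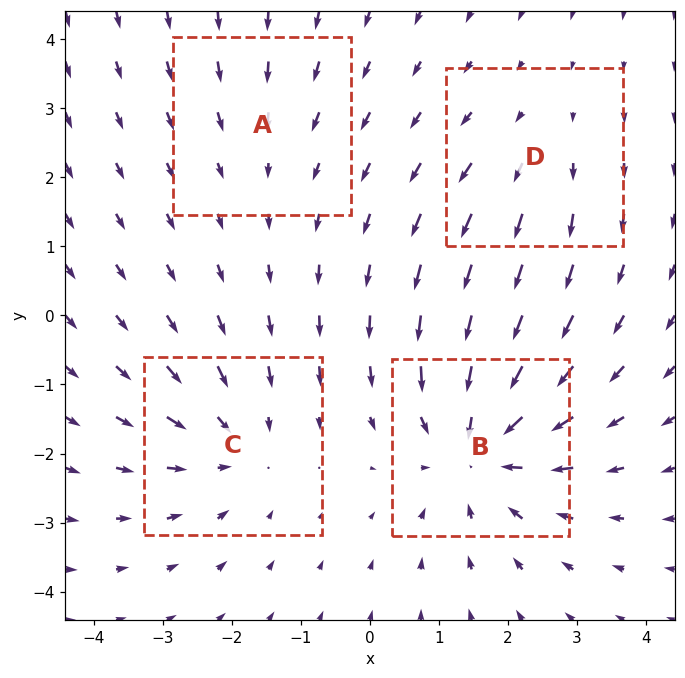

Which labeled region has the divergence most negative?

B

Divergence at each region's feature centre — A: about -2, B: about -6, C: about -4, D: about +3. Region B is most negative.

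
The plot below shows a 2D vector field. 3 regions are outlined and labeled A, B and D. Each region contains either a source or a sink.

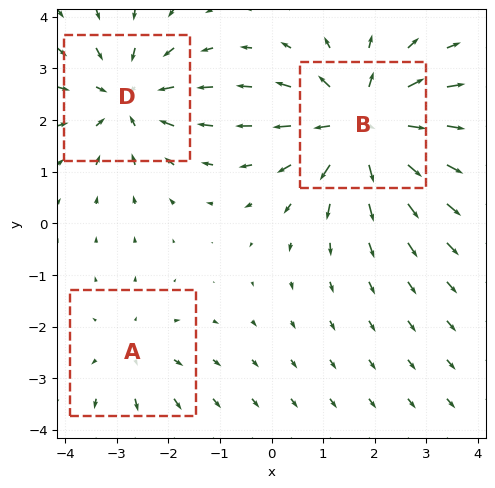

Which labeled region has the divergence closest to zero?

Divergence at each region's feature centre — A: about +2, B: about +4, D: about -3. Region A is closest to zero.

A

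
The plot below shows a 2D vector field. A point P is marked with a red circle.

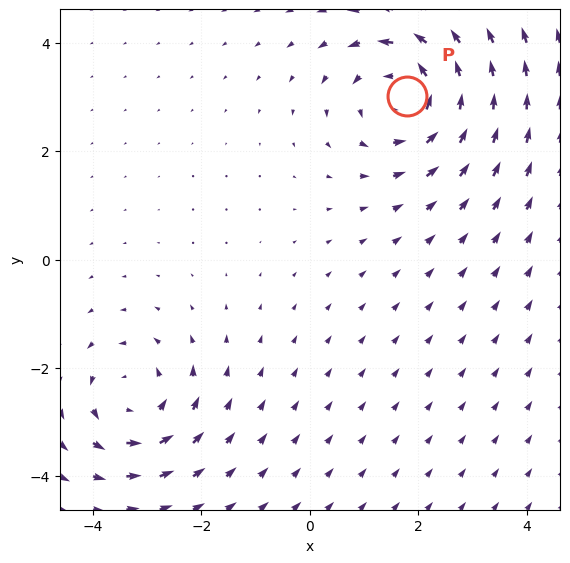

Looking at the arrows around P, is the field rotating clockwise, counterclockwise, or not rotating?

counterclockwise

Near P at (1.8, 3.0) the arrows circulate counterclockwise. The curl (z-component) there is about +4; positive curl means counterclockwise rotation.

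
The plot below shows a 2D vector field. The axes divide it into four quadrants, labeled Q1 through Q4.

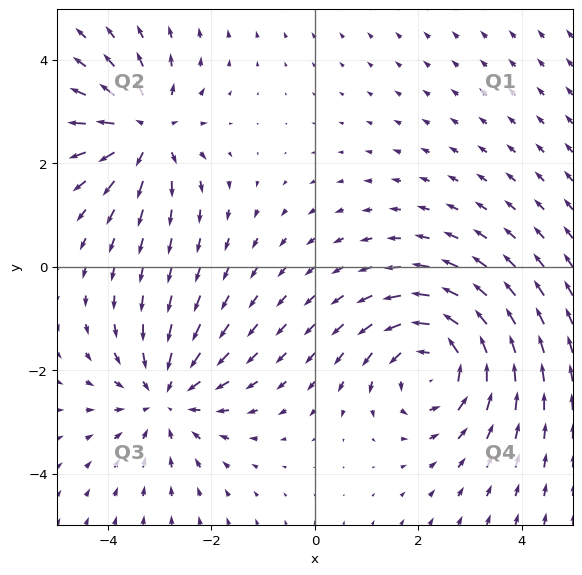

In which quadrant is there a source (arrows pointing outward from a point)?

Q2

The source sits at approximately (-3.3, 2.6), which lies in quadrant Q2. The divergence there is about +5, positive as expected for a source.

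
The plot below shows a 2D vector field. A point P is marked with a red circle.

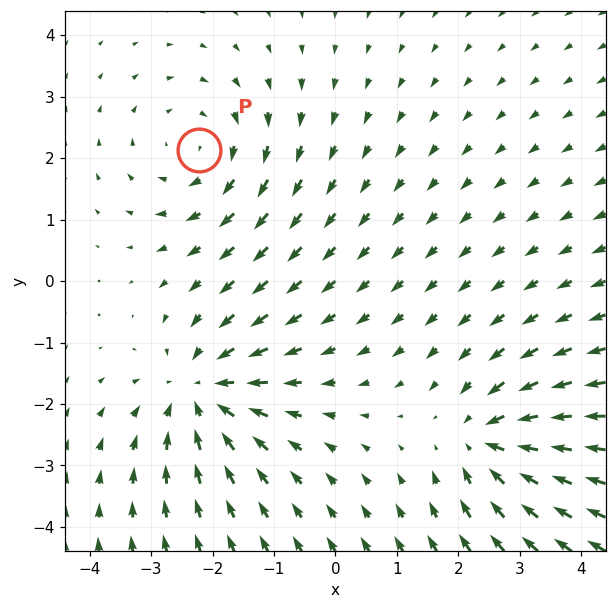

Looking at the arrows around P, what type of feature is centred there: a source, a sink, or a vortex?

vortex

At P (-2.2, 2.1) the arrows circulate clockwise. Divergence ≈0, curl about -3 — near-zero divergence with nonzero curl is a vortex.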